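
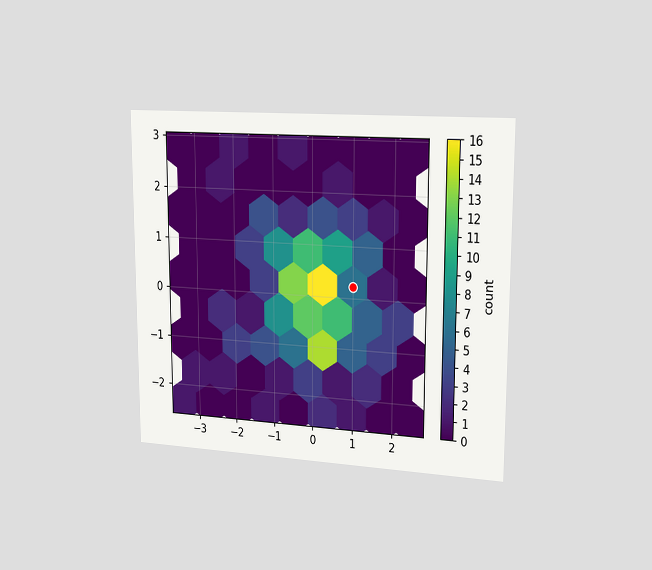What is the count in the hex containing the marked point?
6

The chart is viewed slightly from the right. The marked hex reads 6 on the colorbar.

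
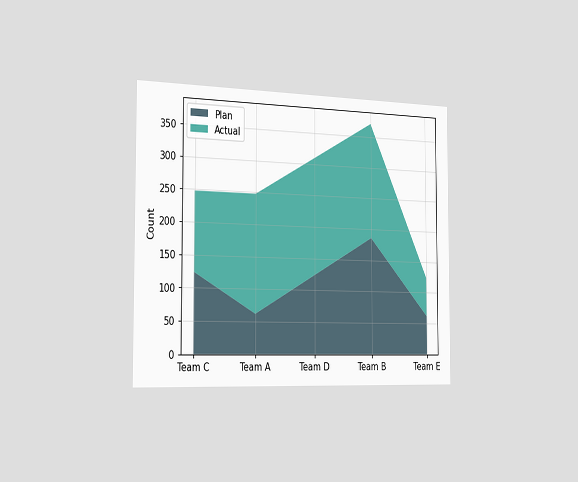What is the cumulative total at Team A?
248

The chart is viewed slightly from the left. The stacked total at Team A reaches 248.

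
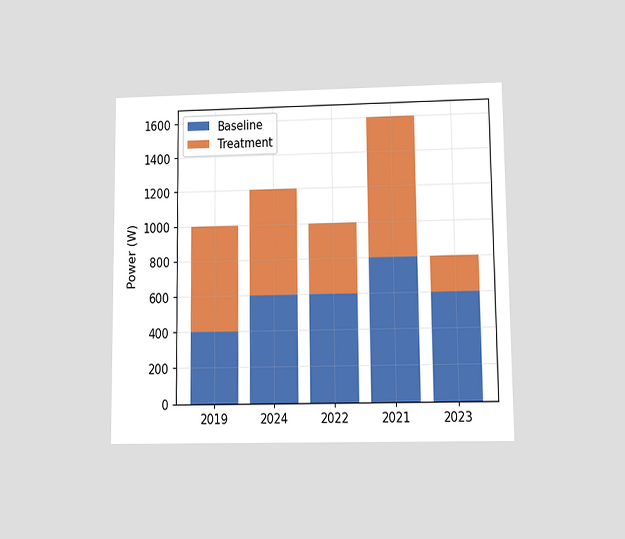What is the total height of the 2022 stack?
1000W

The chart is viewed at a slight angle. The 2022 stack's top reaches 1000W on the y-axis.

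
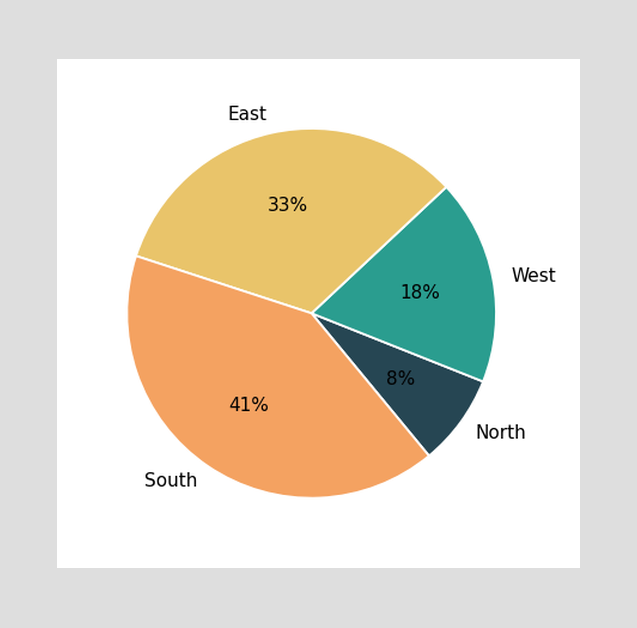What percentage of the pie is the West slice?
The West slice takes up 18% of the pie.

18%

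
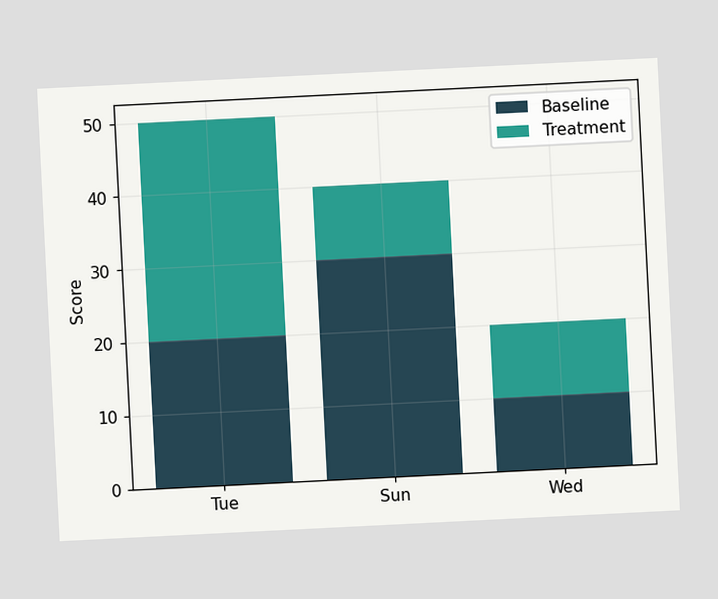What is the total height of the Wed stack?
20

The chart is tilted about 3° counter-clockwise. The Wed stack's top reaches 20 on the y-axis.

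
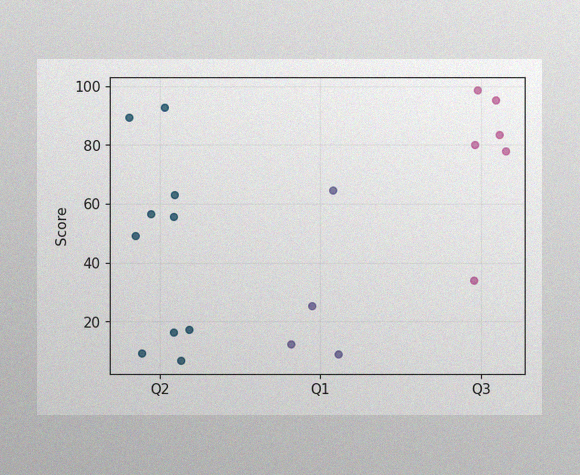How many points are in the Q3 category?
The image has some photo noise and uneven lighting. Counting the markers in the Q3 column gives 6.

6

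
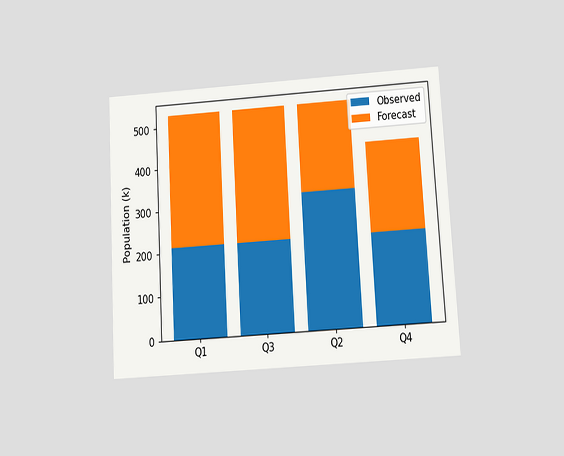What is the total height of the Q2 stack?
The chart is tilted about 3° counter-clockwise and viewed slightly from below. The Q2 stack's top reaches 530k on the y-axis.

530k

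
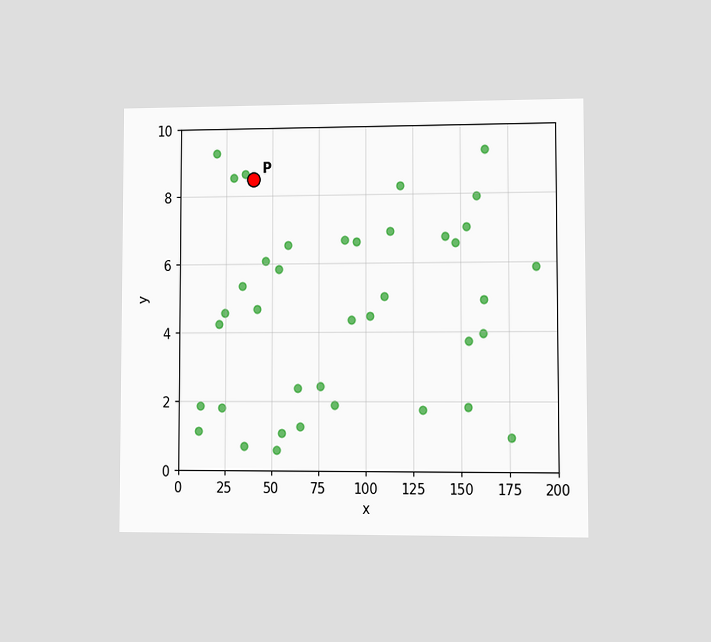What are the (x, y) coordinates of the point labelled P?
(40, 8.5)

The chart is viewed at a slight angle. Following the gridlines from P to each axis, P sits at (40, 8.5).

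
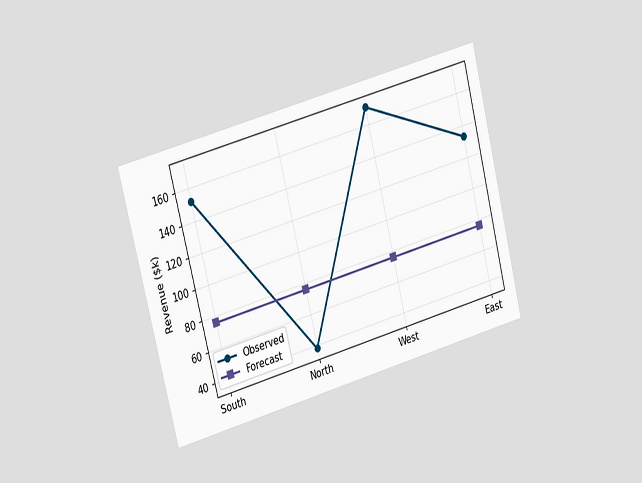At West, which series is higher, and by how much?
Observed, by $95k

The chart is tilted about 15° counter-clockwise and viewed slightly from the left. At West, Observed sits above the other line by $95k.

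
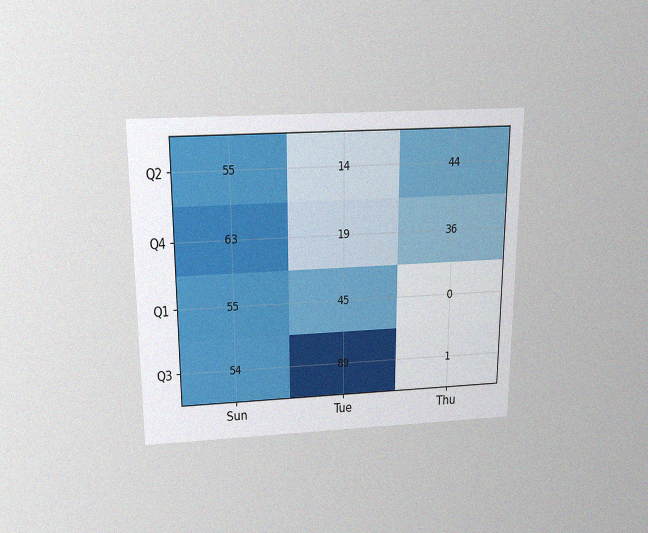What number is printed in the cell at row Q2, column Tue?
14

The chart is viewed slightly from above, with some photo noise. The (Q2, Tue) cell reads 14.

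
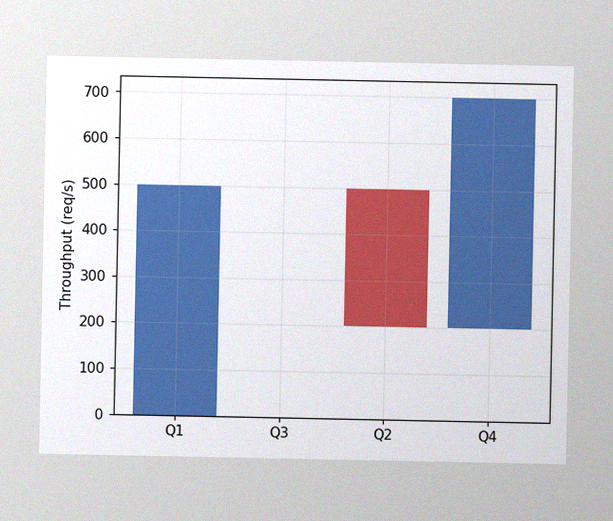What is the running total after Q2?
200req/s

The image has some photo noise and uneven lighting. After Q2 the running total reaches 200req/s.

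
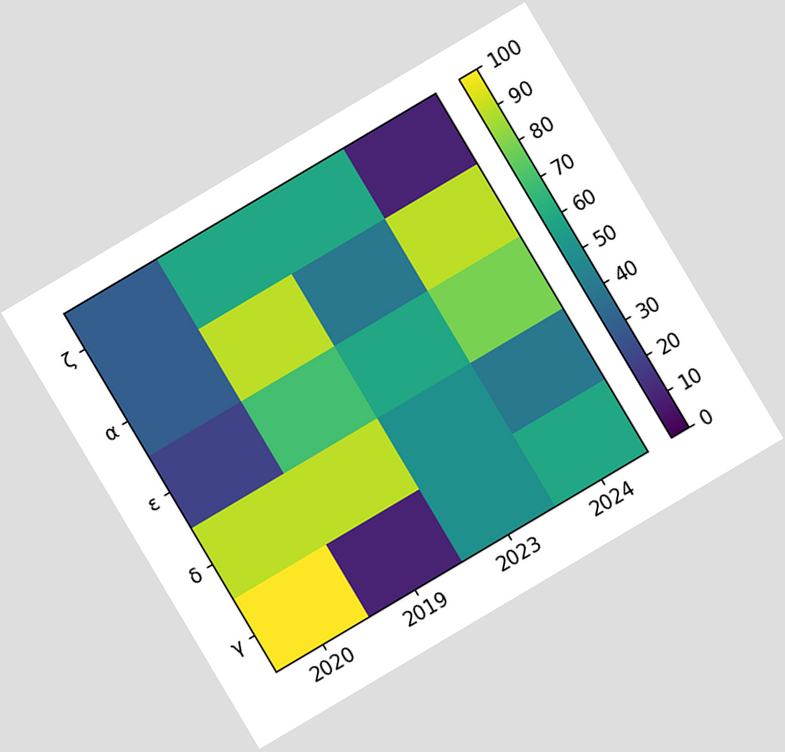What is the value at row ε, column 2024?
80

The chart is tilted about 31° counter-clockwise. Matching cell (ε, 2024) against the colorbar gives 80.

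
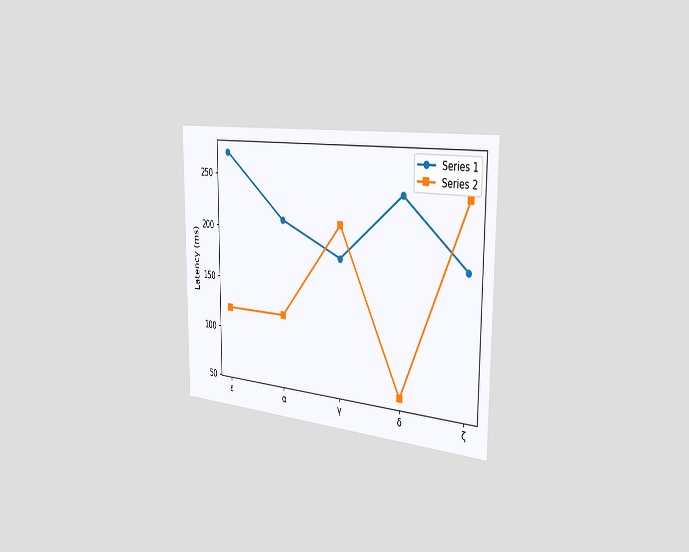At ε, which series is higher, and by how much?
The chart is viewed slightly from the right. At ε, Series 1 sits above the other line by 150ms.

Series 1, by 150ms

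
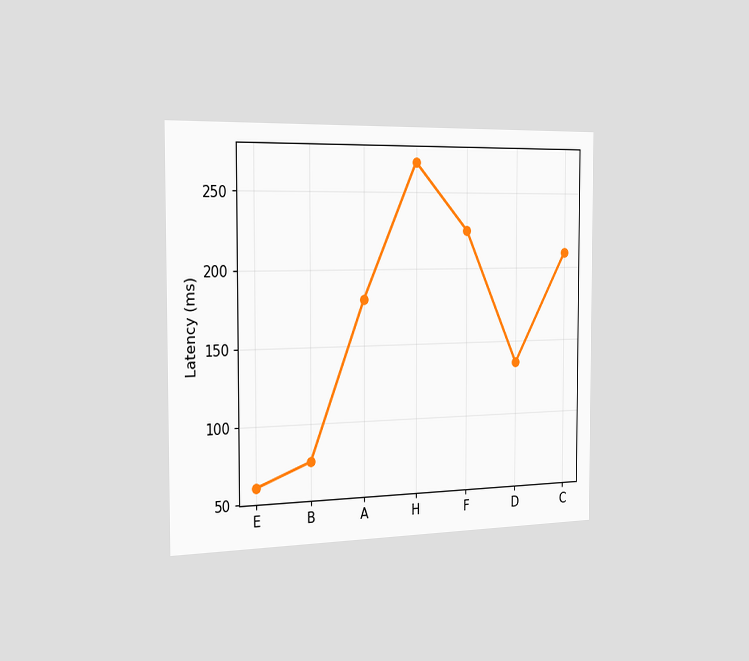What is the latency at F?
The chart is viewed slightly from the left. At F, the line is at 225ms.

225ms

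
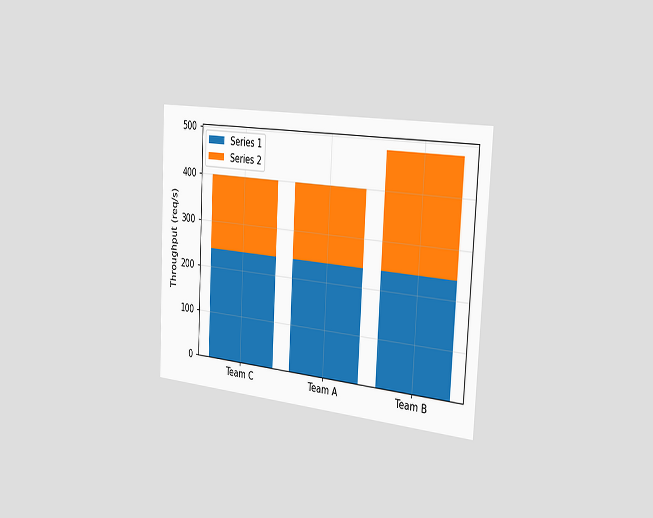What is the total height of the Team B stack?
480req/s

The chart is tilted about 3° clockwise and viewed slightly from the right. The Team B stack's top reaches 480req/s on the y-axis.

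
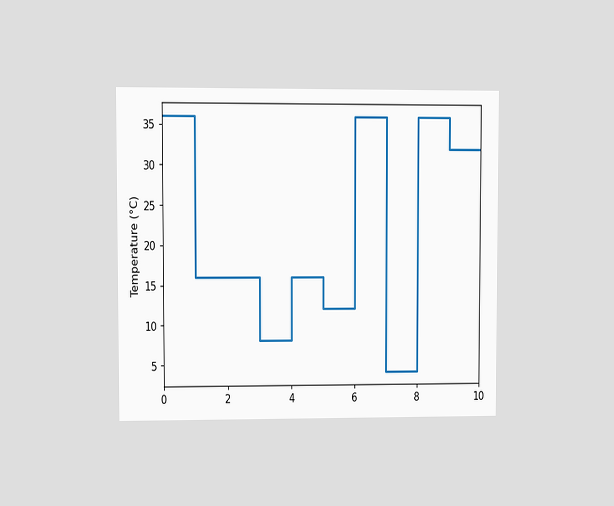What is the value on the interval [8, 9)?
The chart is viewed at a slight angle. On [8, 9) the step sits at 36°C.

36°C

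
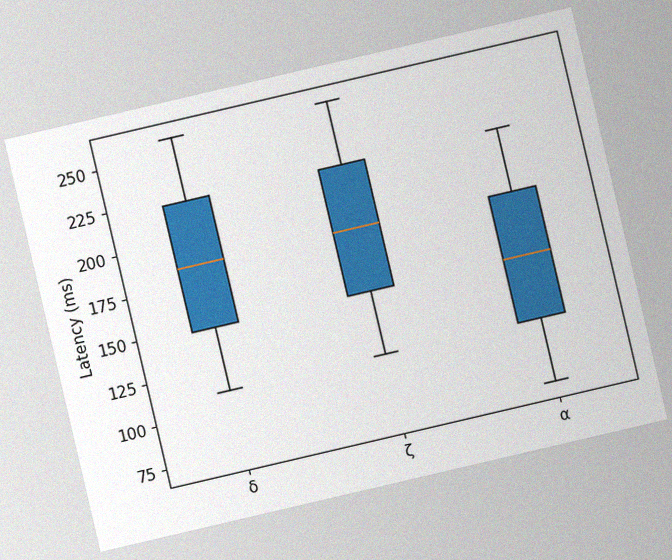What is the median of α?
The chart is tilted about 13° counter-clockwise, with some photo noise. The median line in the α box sits at 148ms.

148ms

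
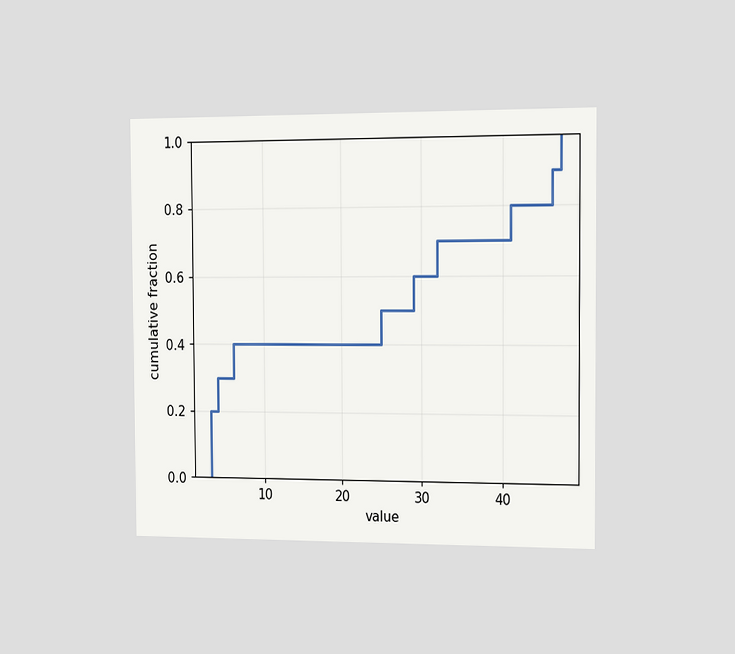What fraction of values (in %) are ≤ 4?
The chart is viewed slightly from the right. At x=4 the ECDF step is at 30%.

30%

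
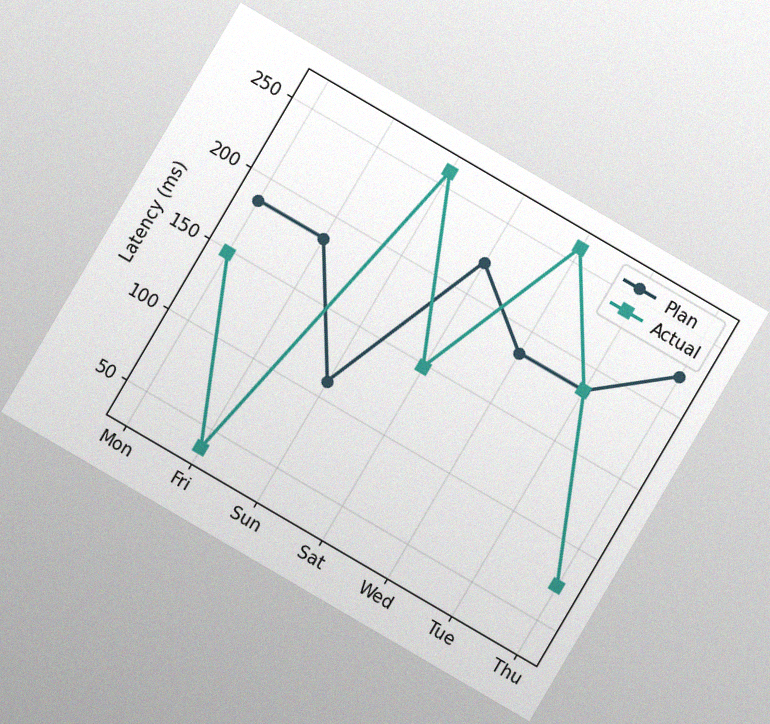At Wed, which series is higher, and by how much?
The chart is tilted about 30° clockwise, with some photo noise. At Wed, Actual sits above the other line by 74ms.

Actual, by 74ms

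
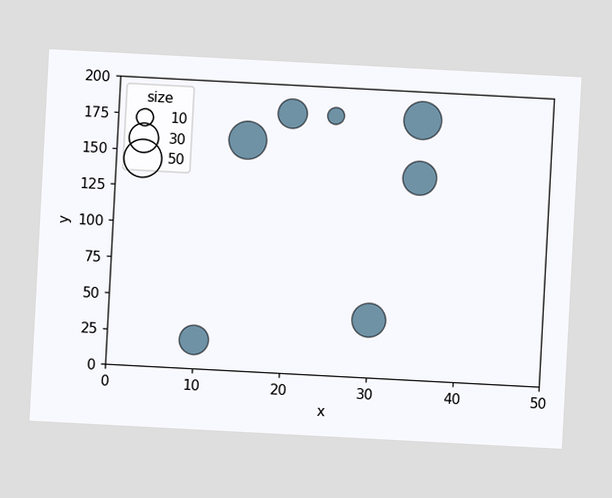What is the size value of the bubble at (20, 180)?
30

The chart is tilted about 3° clockwise. Matching the bubble at (20, 180) against the size legend gives 30.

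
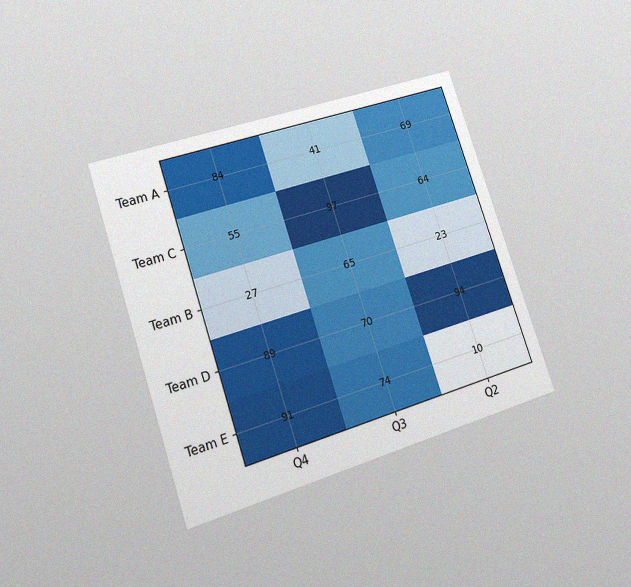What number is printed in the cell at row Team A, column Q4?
84

The chart is tilted about 18° counter-clockwise and viewed at a slight angle, with some photo noise. The (Team A, Q4) cell reads 84.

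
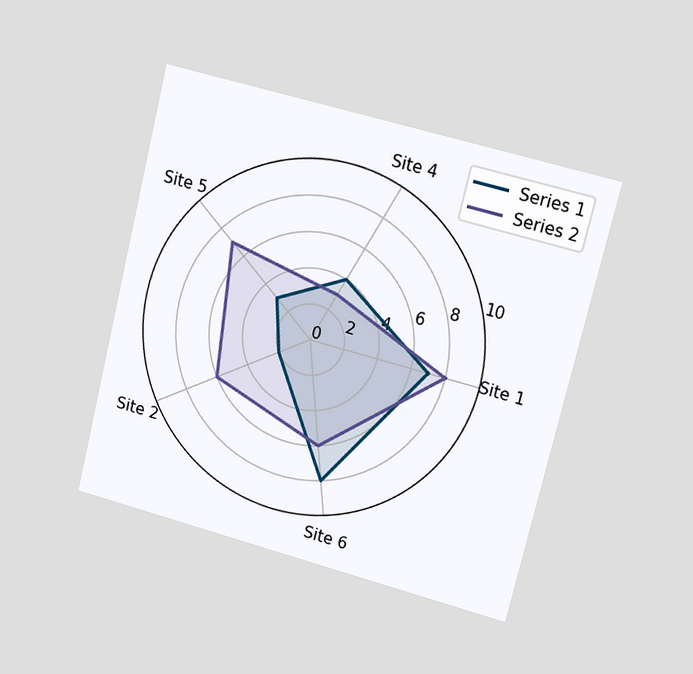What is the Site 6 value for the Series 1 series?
8

The chart is tilted about 14° clockwise and viewed slightly from the right. On the Site 6 axis, Series 1 reaches 8.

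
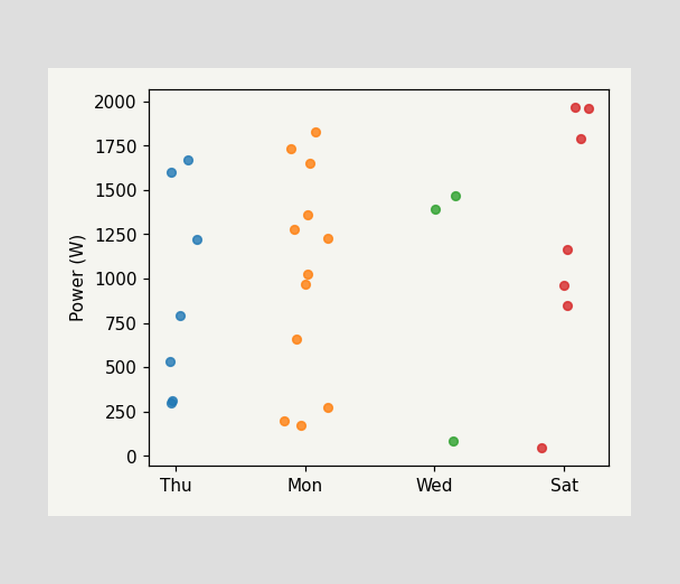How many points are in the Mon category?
12

Counting the markers in the Mon column gives 12.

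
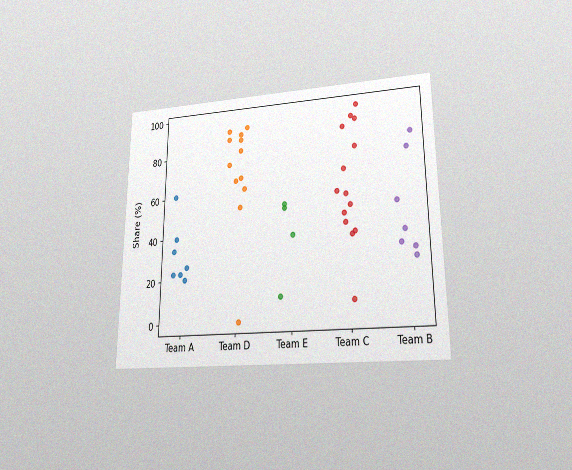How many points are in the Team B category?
7

The chart is viewed at a slight angle, with some photo noise. Counting the markers in the Team B column gives 7.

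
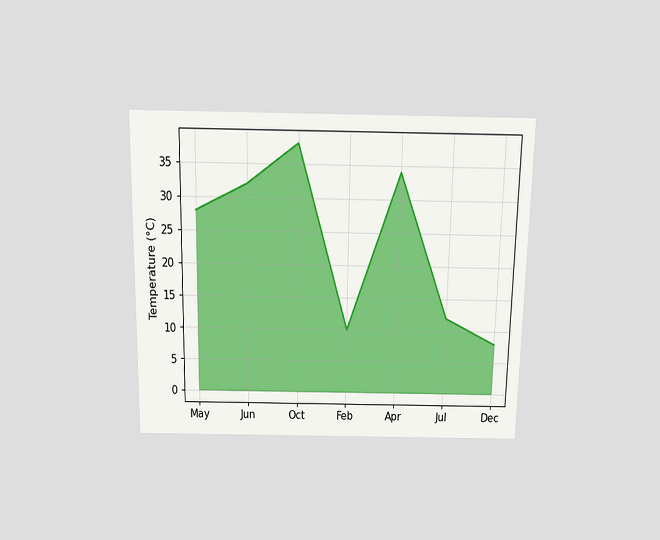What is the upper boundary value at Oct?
The chart is viewed slightly from above. At Oct the upper boundary is at 38°C.

38°C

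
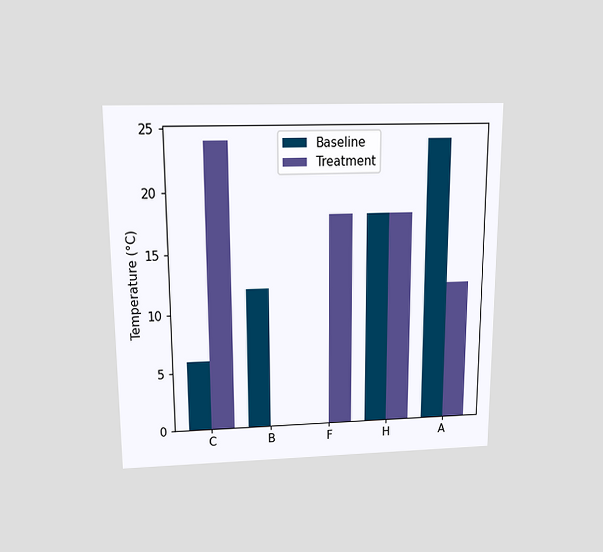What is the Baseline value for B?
12°C

The chart is viewed slightly from above. The Baseline bar at B reaches 12°C on the y-axis.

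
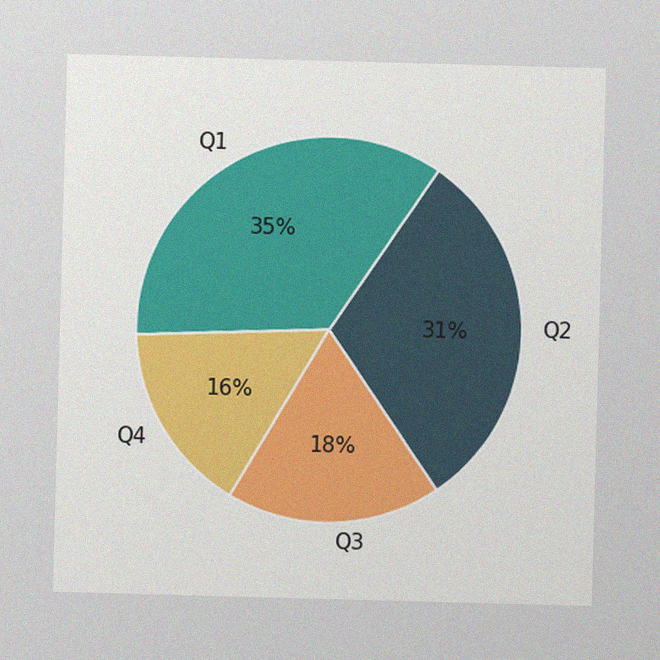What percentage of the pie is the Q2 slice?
31%

The image has some photo noise and uneven lighting. The Q2 slice takes up 31% of the pie.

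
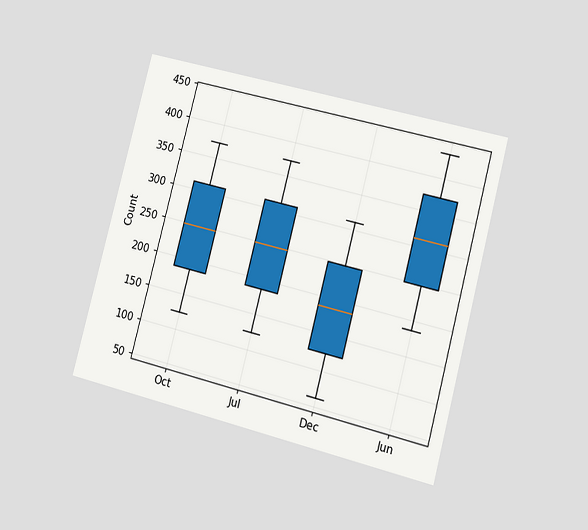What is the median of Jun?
310

The chart is tilted about 15° clockwise and viewed at a slight angle. The median line in the Jun box sits at 310.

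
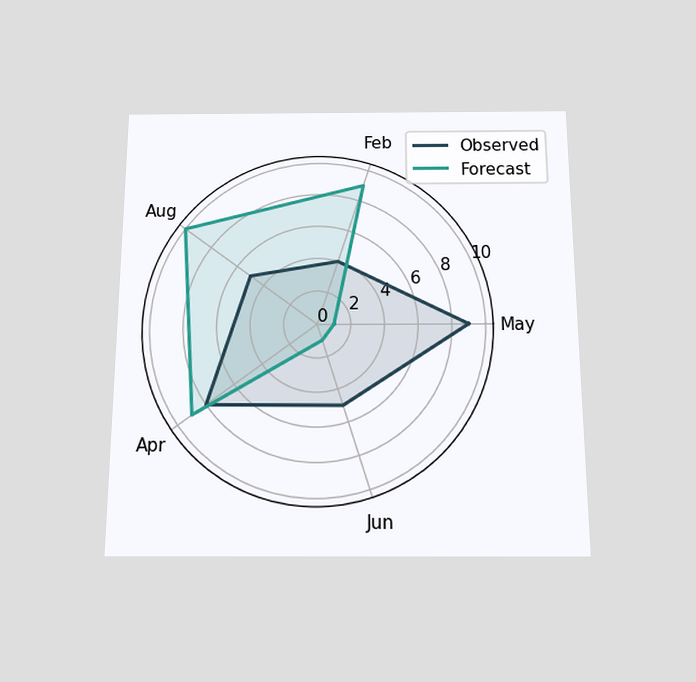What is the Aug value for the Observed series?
The chart is viewed slightly from below. On the Aug axis, Observed reaches 5.

5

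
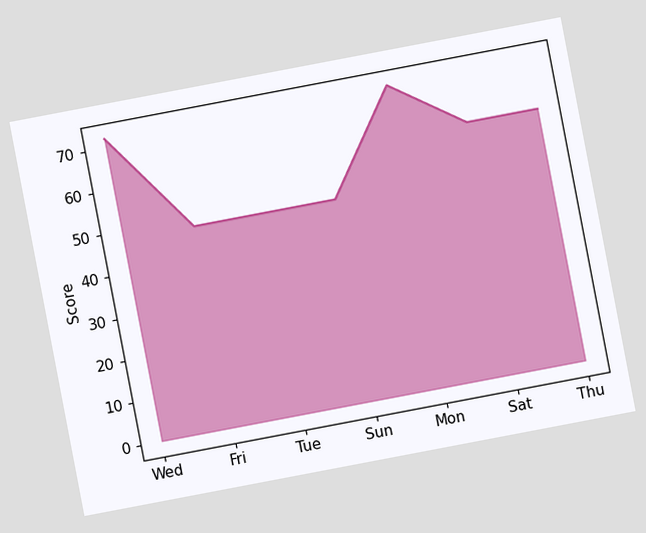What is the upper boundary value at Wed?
The chart is tilted about 11° counter-clockwise. At Wed the upper boundary is at 72.

72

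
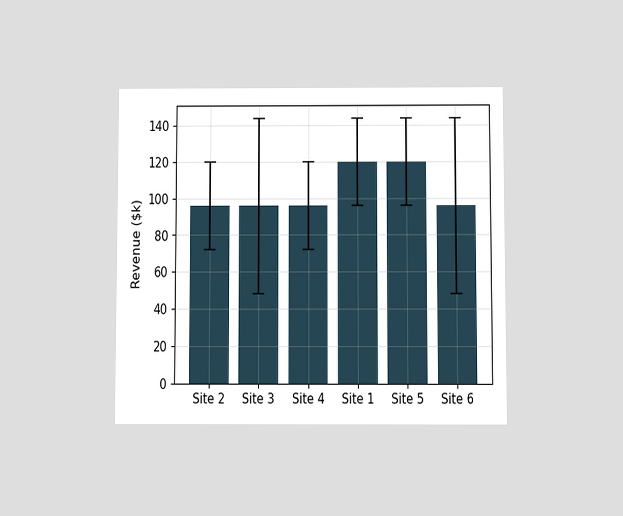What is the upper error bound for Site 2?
The chart is viewed slightly from below. The Site 2 bar's upper whisker reaches $120k.

$120k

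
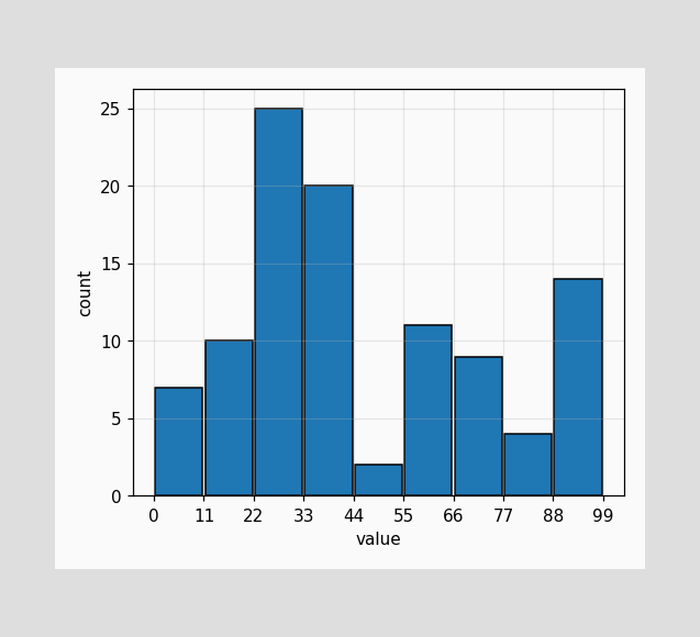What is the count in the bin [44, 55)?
The [44, 55) bin has height 2.

2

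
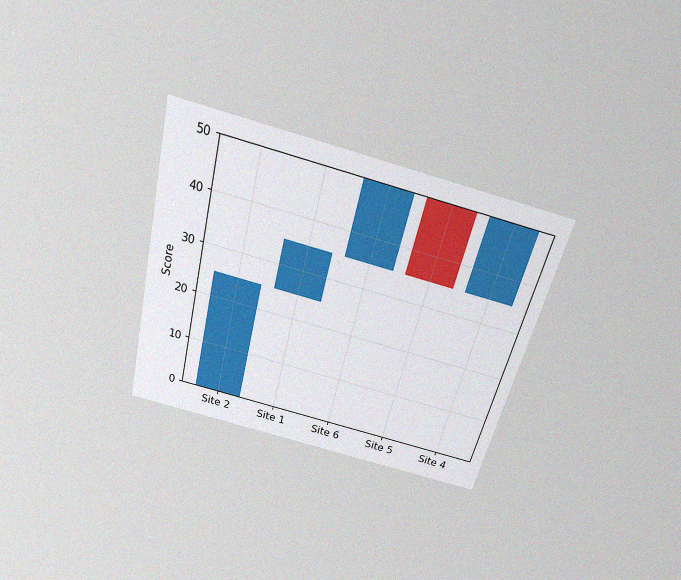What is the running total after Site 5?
The chart is tilted about 14° clockwise and viewed slightly from above, with some photo noise. After Site 5 the running total reaches 35.

35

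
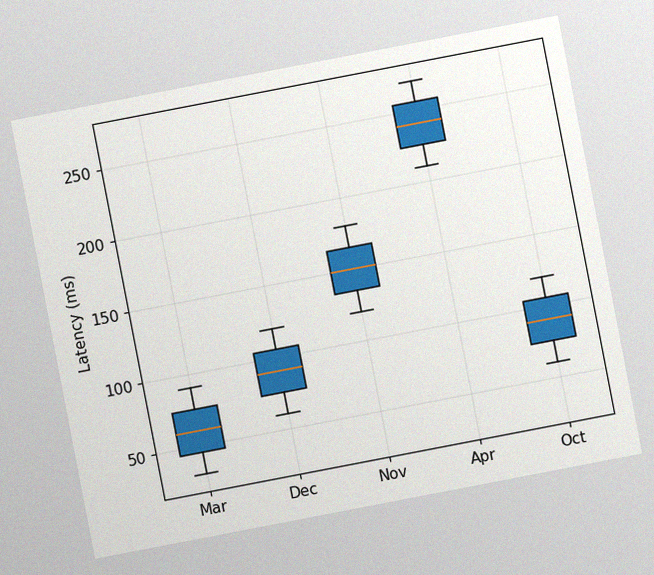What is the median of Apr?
240ms

The chart is tilted about 11° counter-clockwise, with some photo noise. The median line in the Apr box sits at 240ms.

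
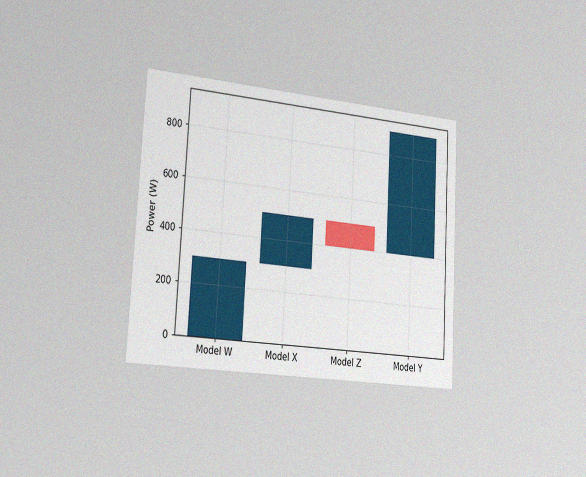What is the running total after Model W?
300W

The chart is tilted about 3° clockwise and viewed slightly from the left, with some photo noise. After Model W the running total reaches 300W.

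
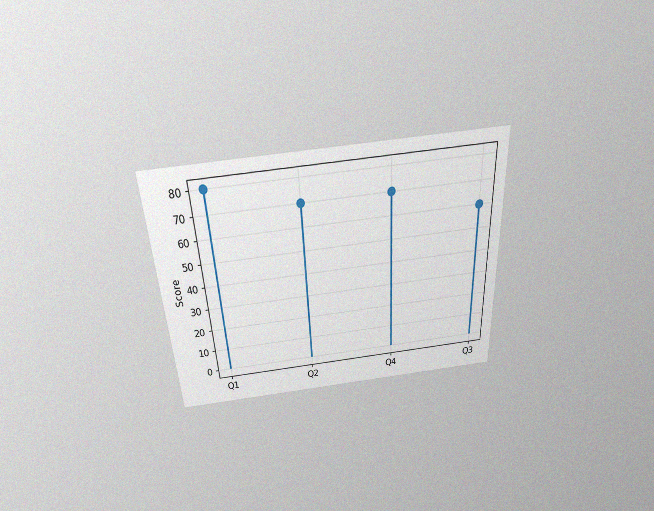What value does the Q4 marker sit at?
The chart is tilted about 3° counter-clockwise and viewed slightly from above, with some photo noise. The Q4 marker sits at 70.

70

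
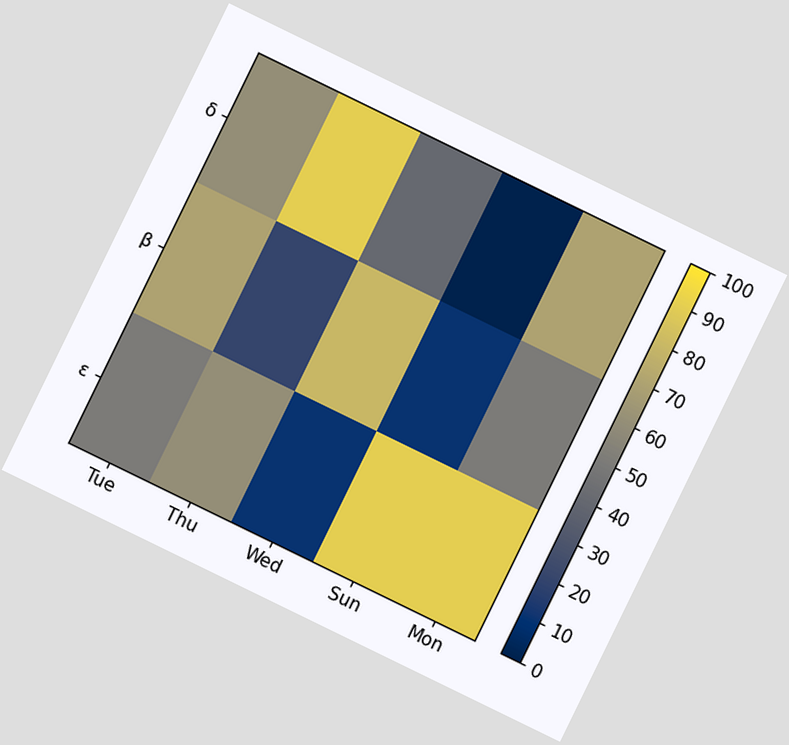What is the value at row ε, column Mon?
90

The chart is tilted about 26° clockwise. Matching cell (ε, Mon) against the colorbar gives 90.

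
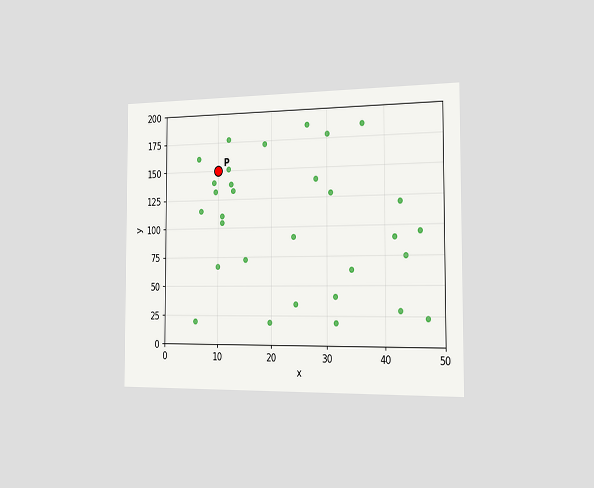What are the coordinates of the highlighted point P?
(10, 150)

The chart is viewed slightly from the right. Following the gridlines from P to each axis, P sits at (10, 150).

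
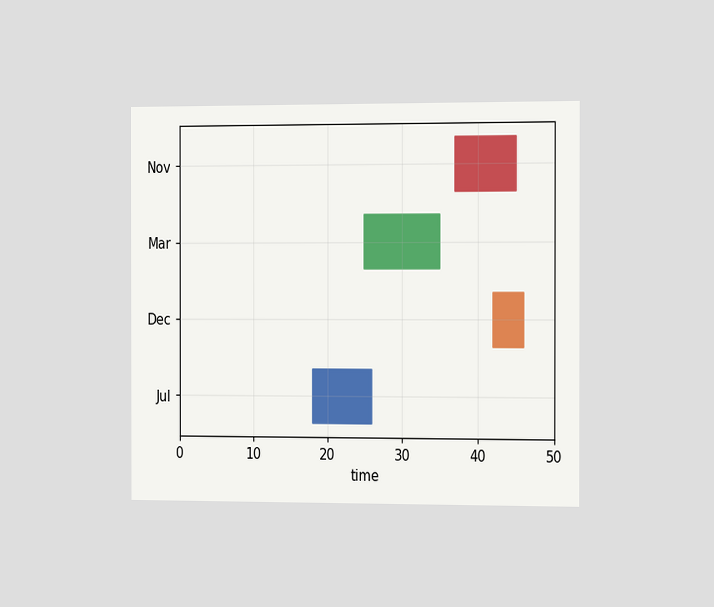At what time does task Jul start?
18

The chart is viewed slightly from the right. The Jul bar begins at t=18.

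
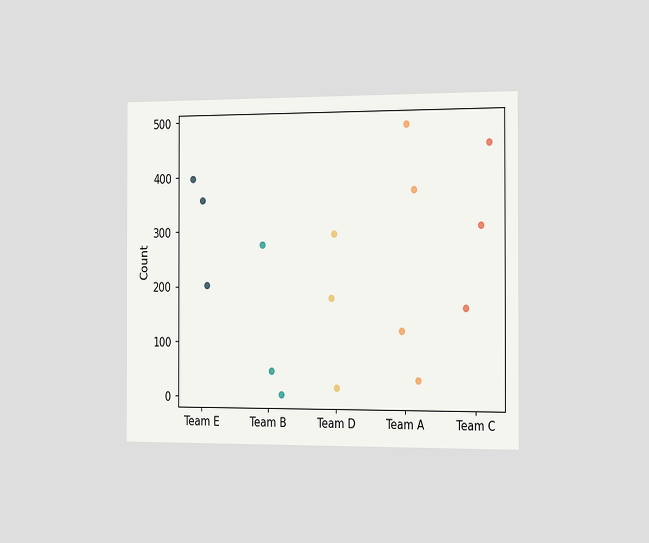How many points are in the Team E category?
3

The chart is viewed slightly from the right. Counting the markers in the Team E column gives 3.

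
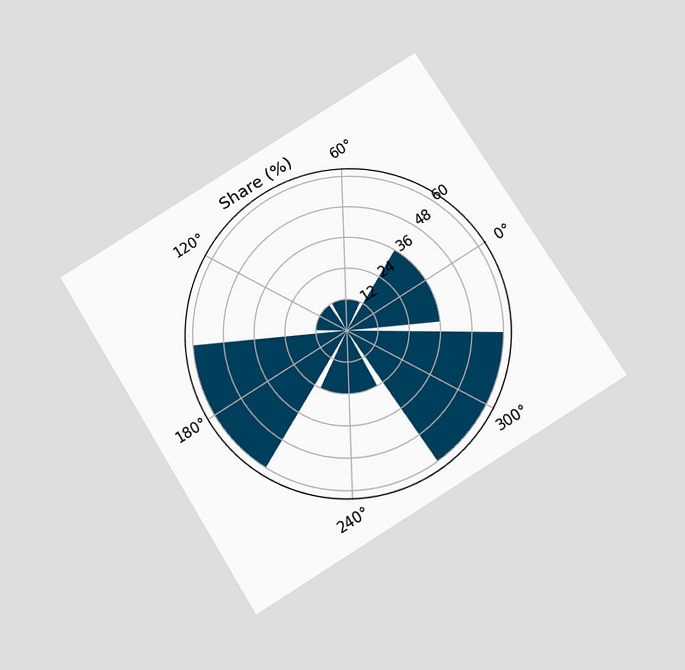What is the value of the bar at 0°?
The chart is tilted about 32° counter-clockwise and viewed slightly from below. The bar at 0° reaches 36% on the radial axis.

36%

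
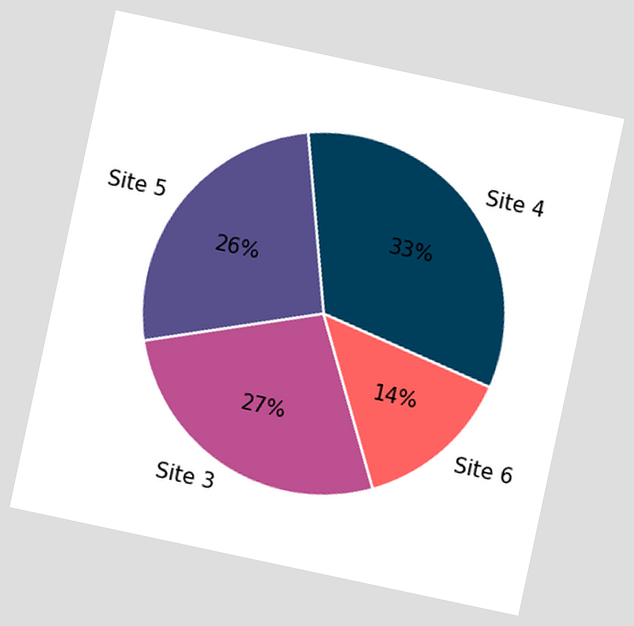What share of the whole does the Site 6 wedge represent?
The chart is tilted about 12° clockwise. The Site 6 slice takes up 14% of the pie.

14%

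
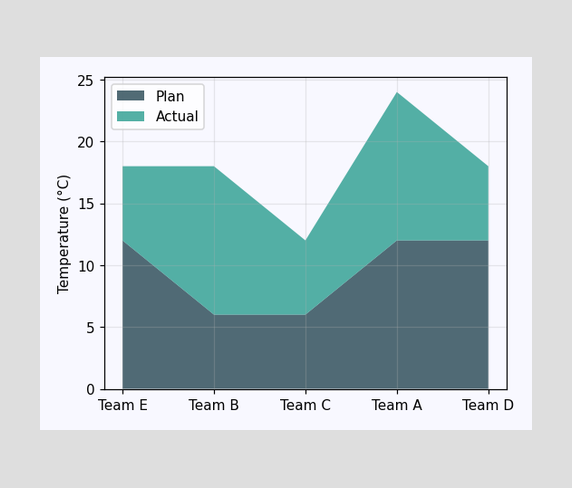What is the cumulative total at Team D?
The stacked total at Team D reaches 18°C.

18°C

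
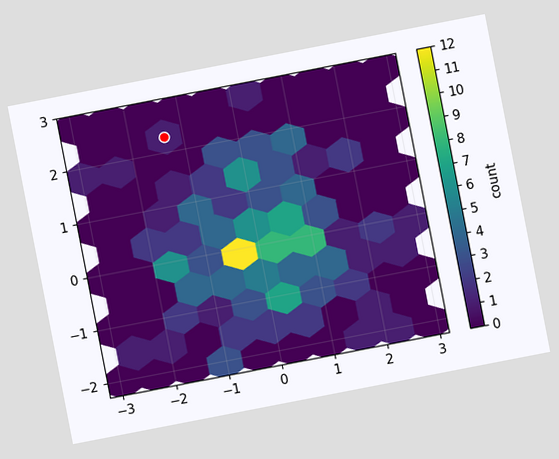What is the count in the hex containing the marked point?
1

The chart is tilted about 11° counter-clockwise. The marked hex reads 1 on the colorbar.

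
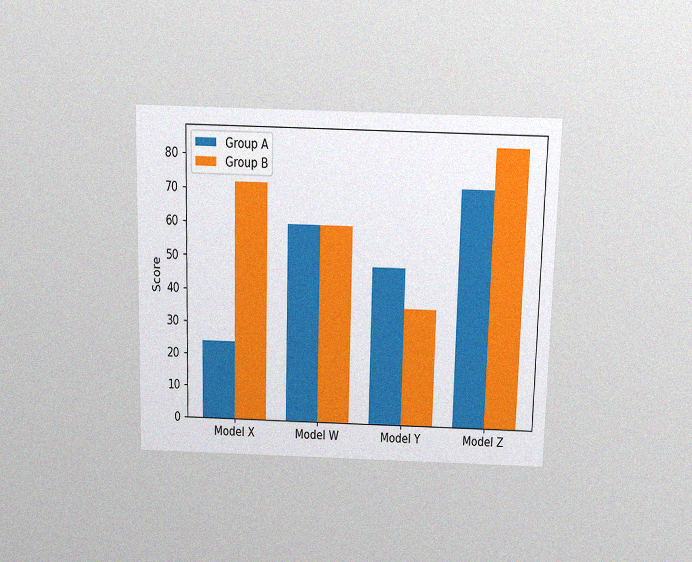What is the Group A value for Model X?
The chart is viewed slightly from above, with some photo noise. The Group A bar at Model X reaches 24 on the y-axis.

24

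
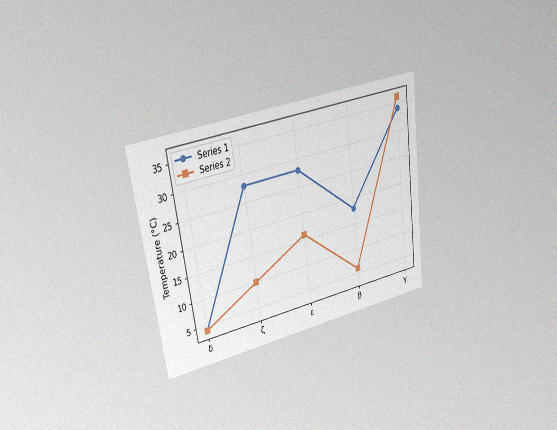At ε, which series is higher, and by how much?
Series 1, by 12°C

The chart is tilted about 8° counter-clockwise and viewed at a slight angle, with some photo noise. At ε, Series 1 sits above the other line by 12°C.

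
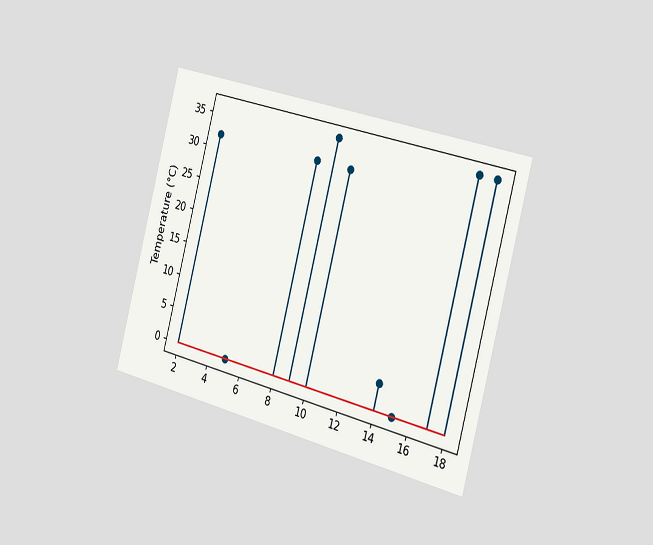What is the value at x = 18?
The chart is tilted about 15° clockwise and viewed slightly from the right. The stem at x=18 reaches 36°C.

36°C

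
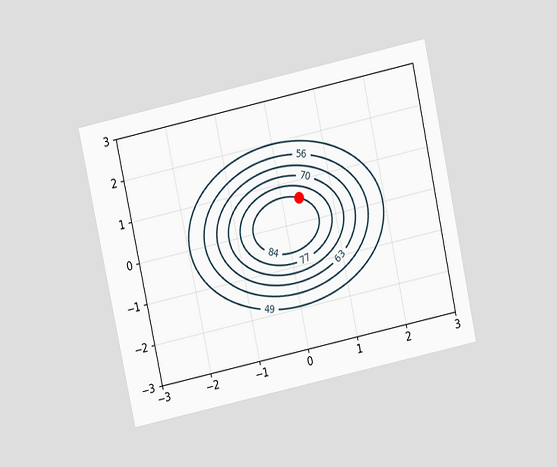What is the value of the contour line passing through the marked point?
84

The chart is tilted about 12° counter-clockwise and viewed slightly from above. The marked point sits on the contour labelled 84.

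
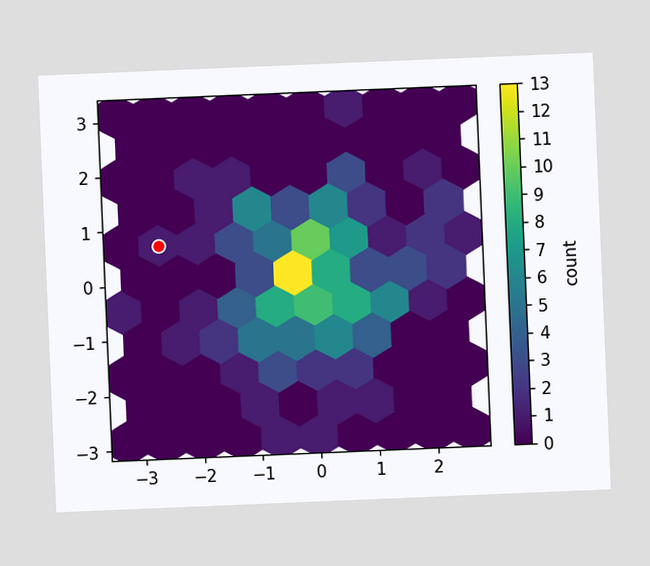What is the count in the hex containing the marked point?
1

The chart is tilted about 2° counter-clockwise. The marked hex reads 1 on the colorbar.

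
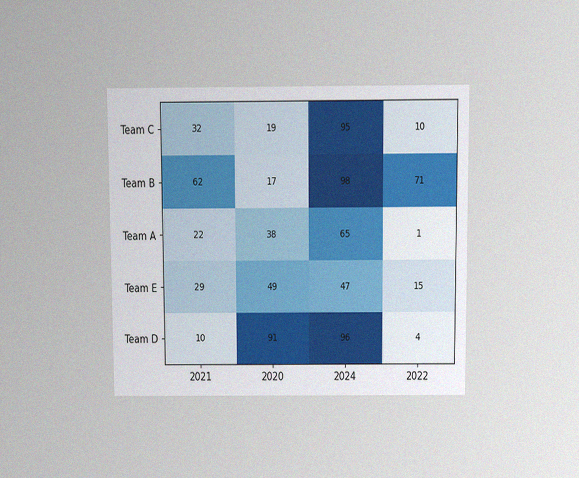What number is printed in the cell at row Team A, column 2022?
1

The chart is viewed at a slight angle, with some photo noise. The (Team A, 2022) cell reads 1.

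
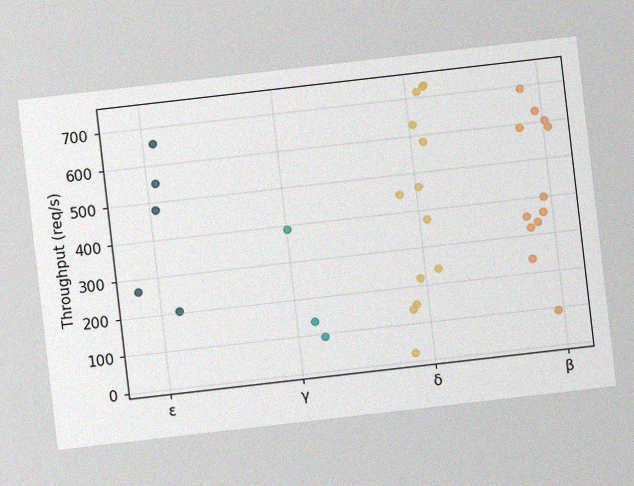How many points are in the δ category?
The chart is tilted about 7° counter-clockwise, with some photo noise. Counting the markers in the δ column gives 13.

13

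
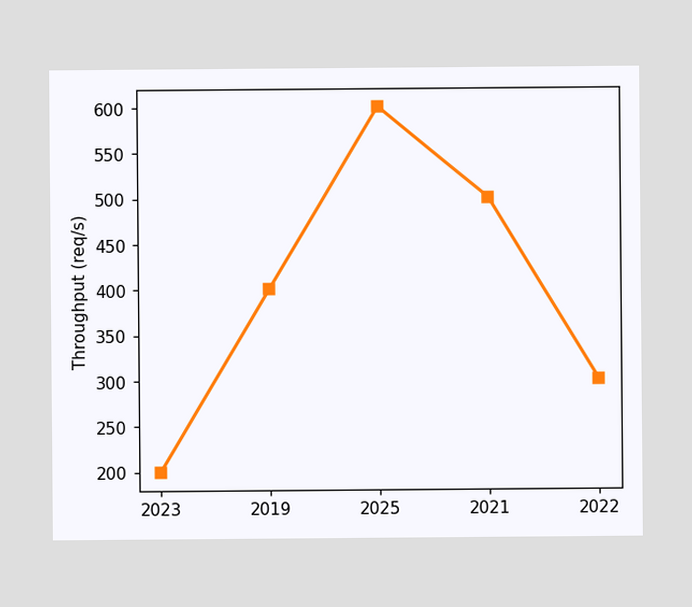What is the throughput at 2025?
600req/s

At 2025, the line is at 600req/s.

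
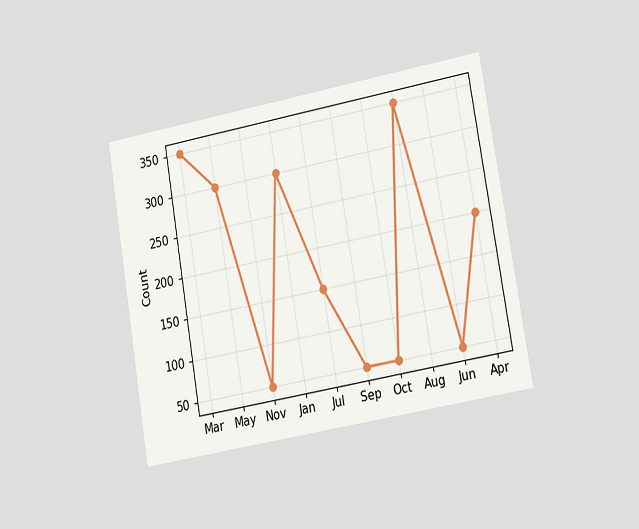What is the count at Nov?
50

The chart is tilted about 10° counter-clockwise and viewed slightly from the right. At Nov, the line is at 50.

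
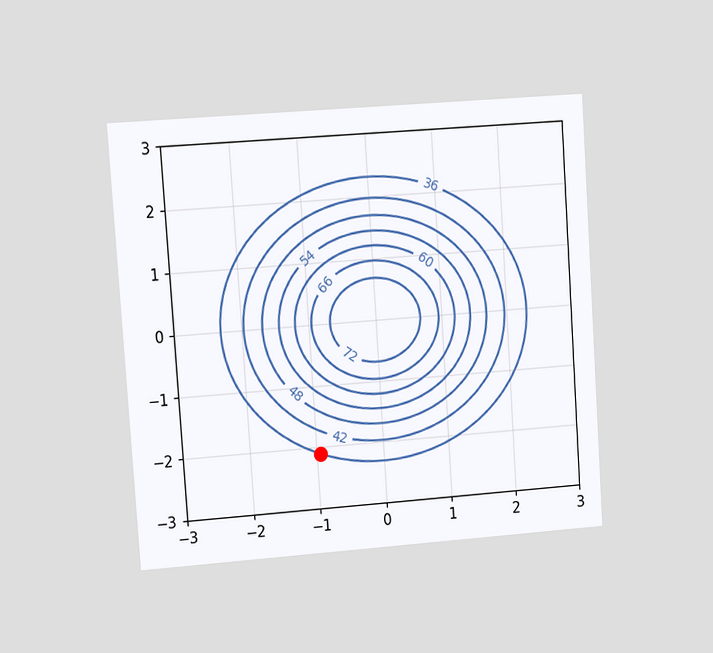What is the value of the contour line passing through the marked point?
The chart is tilted about 4° counter-clockwise and viewed at a slight angle. The marked point sits on the contour labelled 36.

36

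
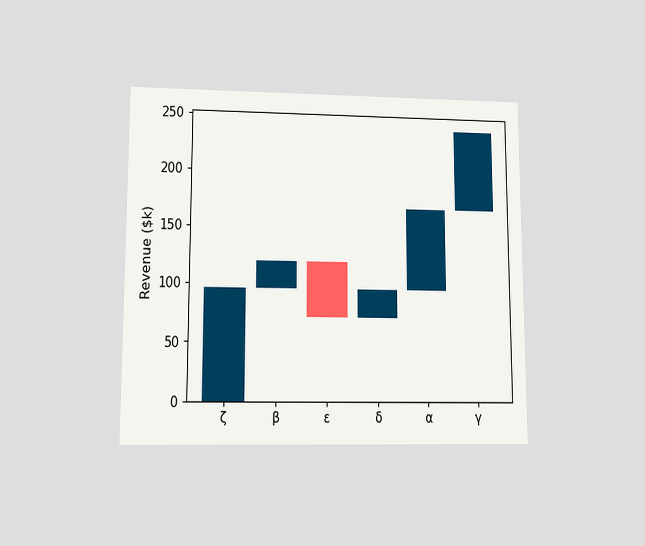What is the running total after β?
$120k

The chart is viewed at a slight angle. After β the running total reaches $120k.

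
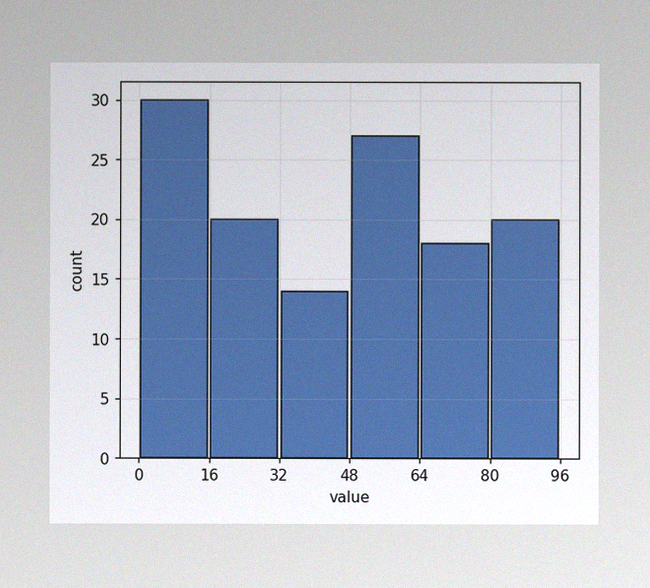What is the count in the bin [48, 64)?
27

The image has some photo noise and uneven lighting. The [48, 64) bin has height 27.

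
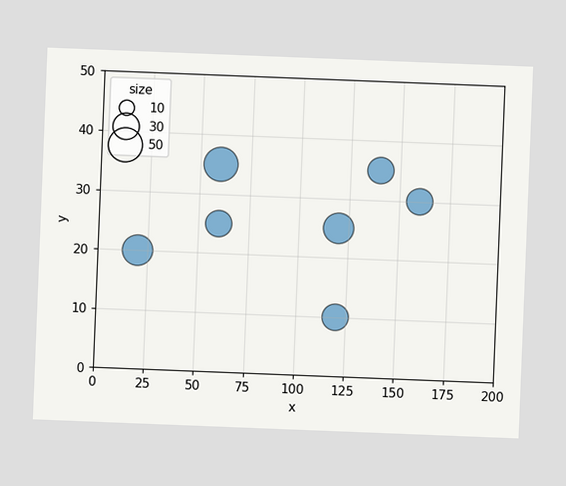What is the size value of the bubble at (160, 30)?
The chart is tilted about 2° clockwise. Matching the bubble at (160, 30) against the size legend gives 30.

30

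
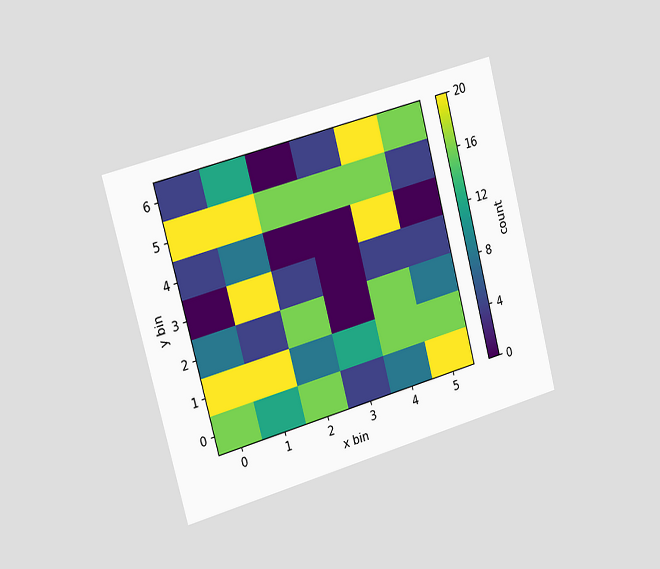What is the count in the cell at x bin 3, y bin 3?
The chart is tilted about 15° counter-clockwise and viewed slightly from the left. Matching the cell (3, 3) against the colorbar gives 0.

0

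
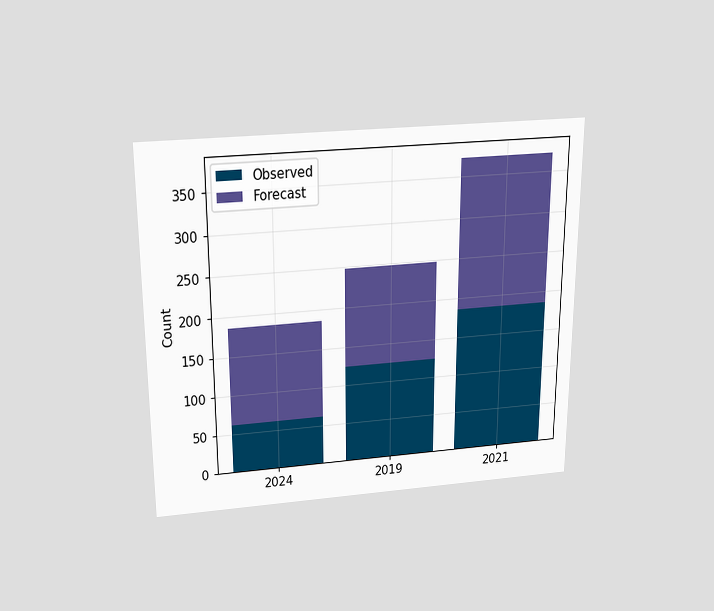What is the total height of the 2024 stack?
The chart is viewed slightly from above. The 2024 stack's top reaches 186 on the y-axis.

186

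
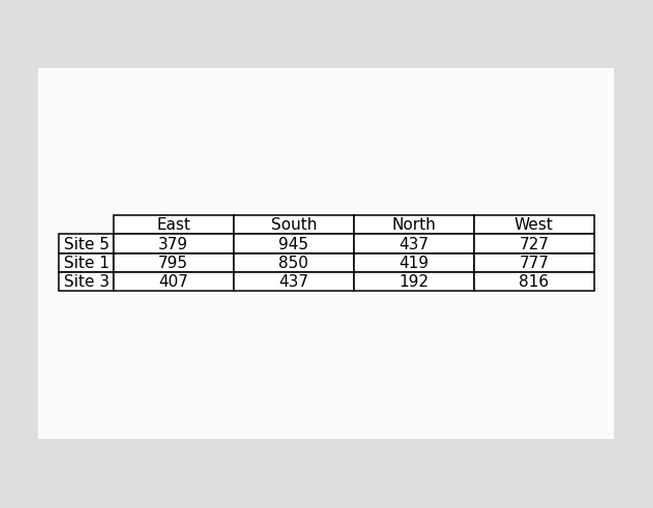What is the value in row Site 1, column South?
850

The (Site 1, South) cell reads 850.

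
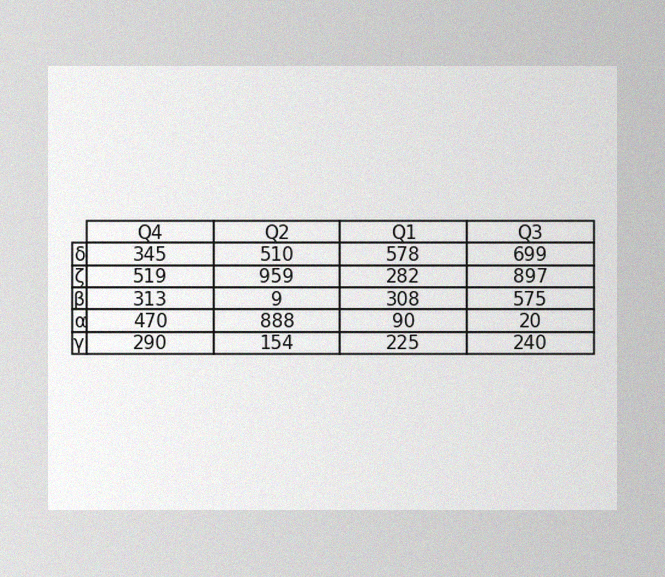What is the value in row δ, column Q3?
The image has some photo noise and uneven lighting. The (δ, Q3) cell reads 699.

699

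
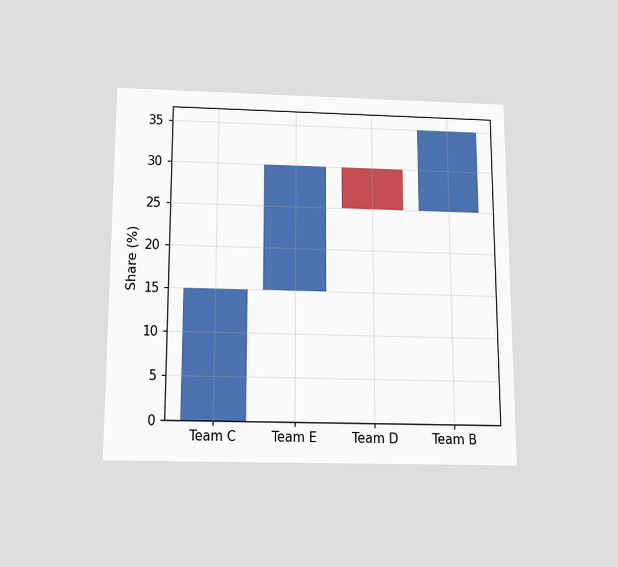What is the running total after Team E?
The chart is viewed slightly from below. After Team E the running total reaches 30%.

30%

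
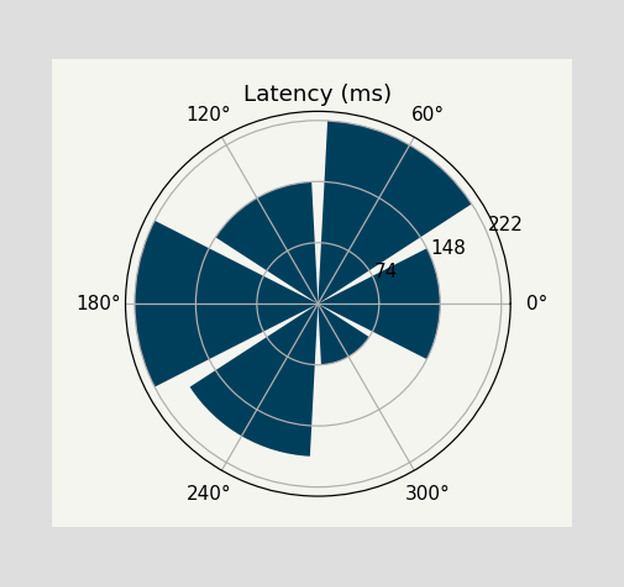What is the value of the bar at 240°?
185ms

The bar at 240° reaches 185ms on the radial axis.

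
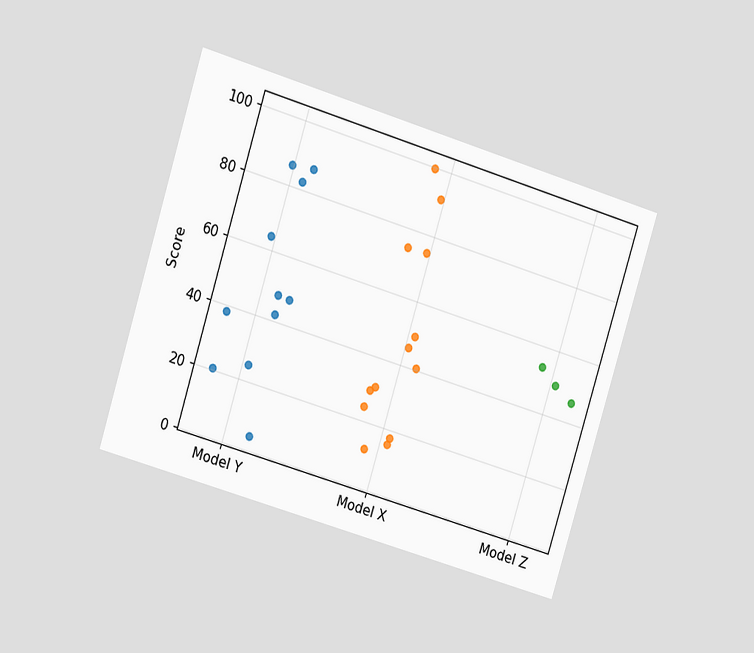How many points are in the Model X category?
The chart is tilted about 17° clockwise and viewed at a slight angle. Counting the markers in the Model X column gives 13.

13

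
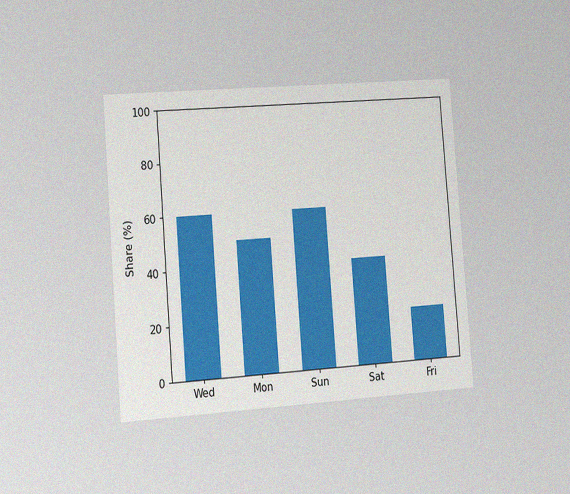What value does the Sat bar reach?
40%

The chart is tilted about 4° counter-clockwise and viewed slightly from the left, with some photo noise. Reading along the chart's y-axis, the Sat bar reaches 40%.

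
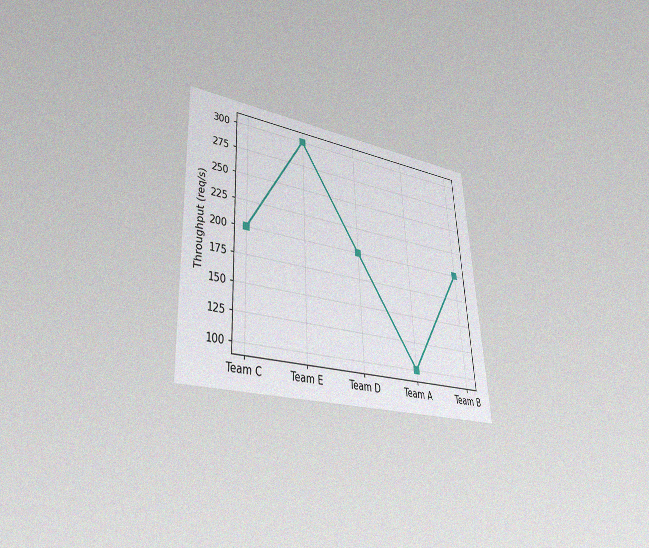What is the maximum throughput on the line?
The chart is tilted about 3° counter-clockwise and viewed at a slight angle, with some photo noise. The highest point is at Team E, and reading across to the y-axis gives 300req/s.

300req/s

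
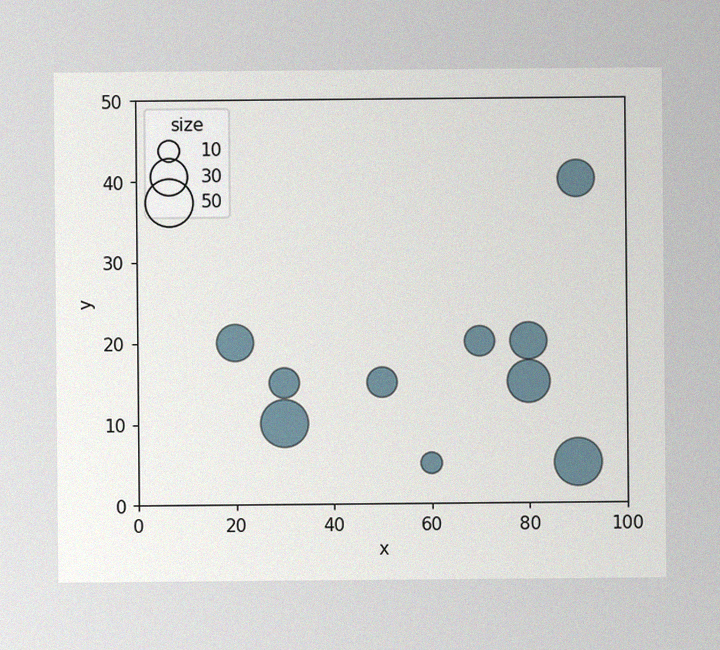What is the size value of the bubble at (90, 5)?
50

The image has some photo noise and uneven lighting. Matching the bubble at (90, 5) against the size legend gives 50.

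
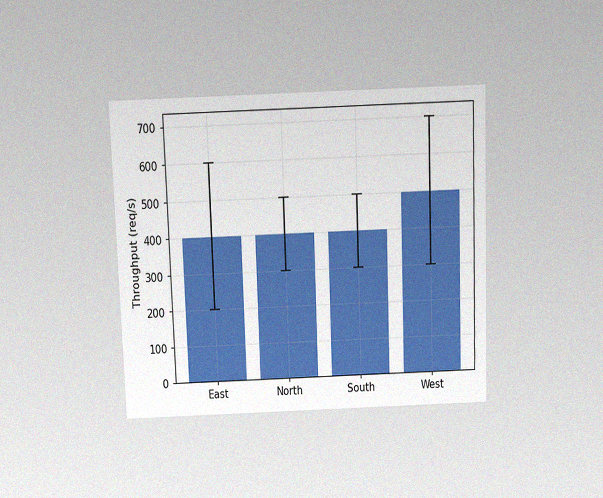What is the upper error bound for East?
The chart is tilted about 2° counter-clockwise and viewed slightly from above, with some photo noise. The East bar's upper whisker reaches 600req/s.

600req/s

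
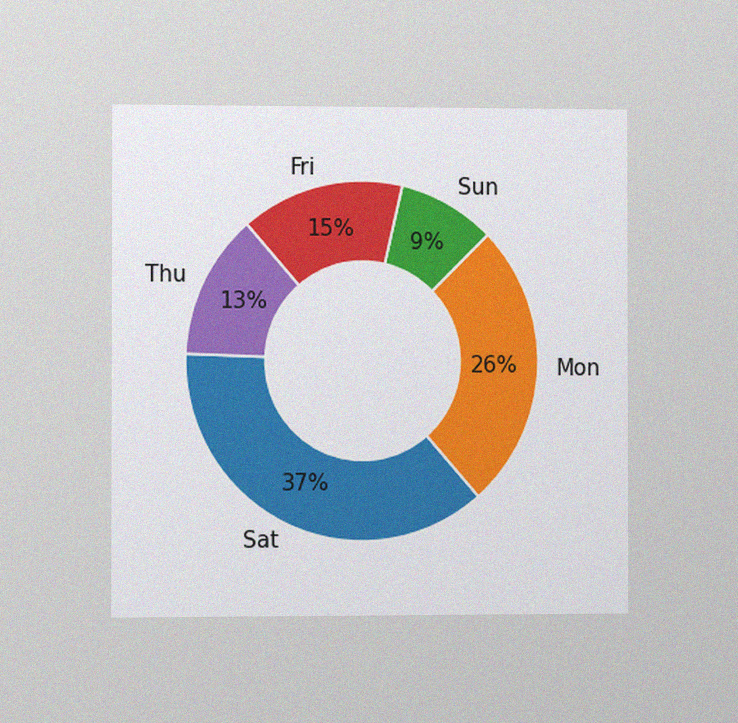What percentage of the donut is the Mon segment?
The chart is viewed slightly from the left, with some photo noise. The Mon segment takes up 26% of the ring.

26%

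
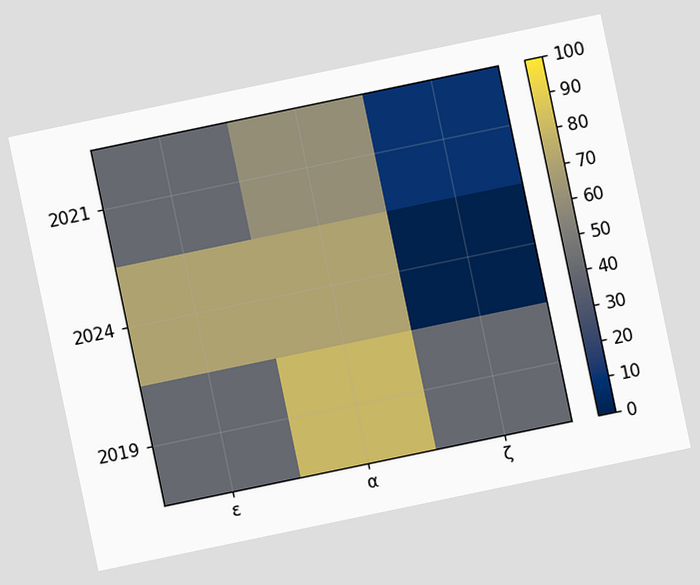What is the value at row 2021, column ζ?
The chart is tilted about 12° counter-clockwise. Matching cell (2021, ζ) against the colorbar gives 10.

10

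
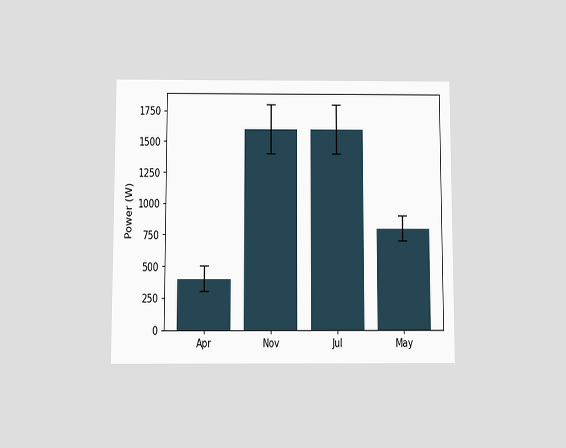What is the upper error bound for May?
The chart is viewed slightly from below. The May bar's upper whisker reaches 900W.

900W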